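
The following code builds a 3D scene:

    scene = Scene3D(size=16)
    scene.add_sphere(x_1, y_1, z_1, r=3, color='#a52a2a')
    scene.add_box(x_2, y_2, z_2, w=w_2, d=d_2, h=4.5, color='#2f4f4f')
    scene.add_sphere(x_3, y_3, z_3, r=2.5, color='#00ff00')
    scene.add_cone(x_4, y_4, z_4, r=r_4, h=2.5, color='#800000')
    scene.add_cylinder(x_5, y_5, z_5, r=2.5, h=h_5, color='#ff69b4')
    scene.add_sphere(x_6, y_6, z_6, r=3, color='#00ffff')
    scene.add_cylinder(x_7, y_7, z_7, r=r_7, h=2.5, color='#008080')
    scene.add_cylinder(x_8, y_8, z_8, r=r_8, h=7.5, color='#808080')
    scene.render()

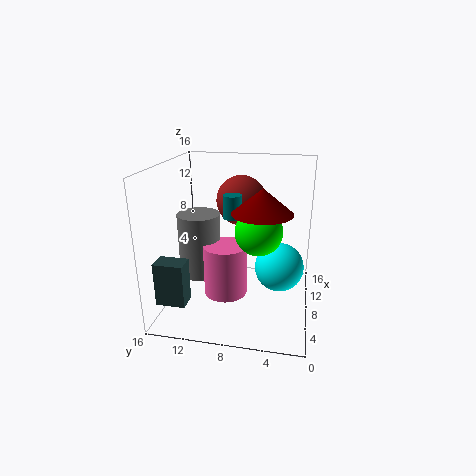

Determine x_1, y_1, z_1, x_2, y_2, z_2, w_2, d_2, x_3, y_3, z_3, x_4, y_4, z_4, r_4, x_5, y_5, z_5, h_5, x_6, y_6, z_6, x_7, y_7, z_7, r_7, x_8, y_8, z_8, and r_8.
x_1 = 12.5; y_1 = 8.5; z_1 = 11; x_2 = 1; y_2 = 12; z_2 = 3; w_2 = 2; d_2 = 3; x_3 = 6.5; y_3 = 5.5; z_3 = 9.5; x_4 = 5; y_4 = 5; z_4 = 12; r_4 = 3; x_5 = 8; y_5 = 9.5; z_5 = 1; h_5 = 6; x_6 = 11.5; y_6 = 3.5; z_6 = 3; x_7 = 7.5; y_7 = 8.5; z_7 = 10.5; r_7 = 1; x_8 = 9.5; y_8 = 13; z_8 = 2.5; r_8 = 2.5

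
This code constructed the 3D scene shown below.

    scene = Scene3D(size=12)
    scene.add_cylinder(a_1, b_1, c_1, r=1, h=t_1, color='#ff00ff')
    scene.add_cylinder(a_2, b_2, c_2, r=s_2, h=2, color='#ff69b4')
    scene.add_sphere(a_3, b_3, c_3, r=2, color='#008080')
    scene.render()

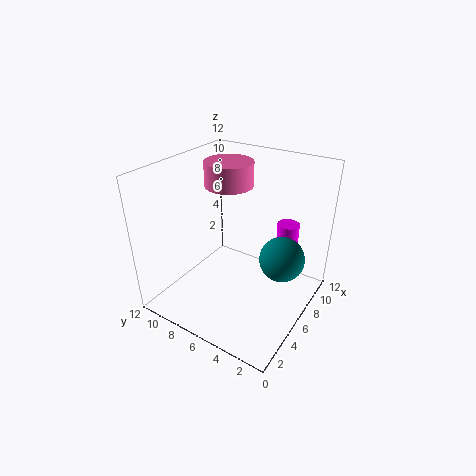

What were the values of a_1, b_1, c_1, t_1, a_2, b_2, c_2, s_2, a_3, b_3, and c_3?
a_1 = 10.5
b_1 = 3.5
c_1 = 3
t_1 = 3
a_2 = 7
b_2 = 7.5
c_2 = 10
s_2 = 2
a_3 = 8.5
b_3 = 3
c_3 = 3.5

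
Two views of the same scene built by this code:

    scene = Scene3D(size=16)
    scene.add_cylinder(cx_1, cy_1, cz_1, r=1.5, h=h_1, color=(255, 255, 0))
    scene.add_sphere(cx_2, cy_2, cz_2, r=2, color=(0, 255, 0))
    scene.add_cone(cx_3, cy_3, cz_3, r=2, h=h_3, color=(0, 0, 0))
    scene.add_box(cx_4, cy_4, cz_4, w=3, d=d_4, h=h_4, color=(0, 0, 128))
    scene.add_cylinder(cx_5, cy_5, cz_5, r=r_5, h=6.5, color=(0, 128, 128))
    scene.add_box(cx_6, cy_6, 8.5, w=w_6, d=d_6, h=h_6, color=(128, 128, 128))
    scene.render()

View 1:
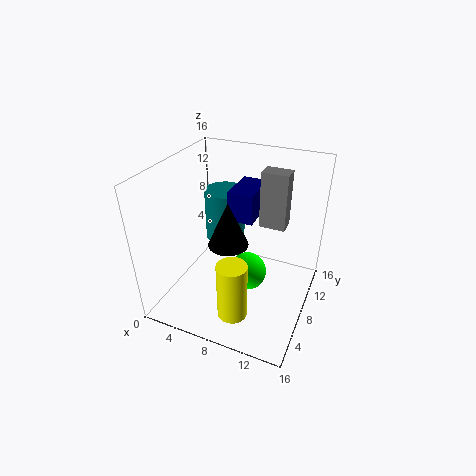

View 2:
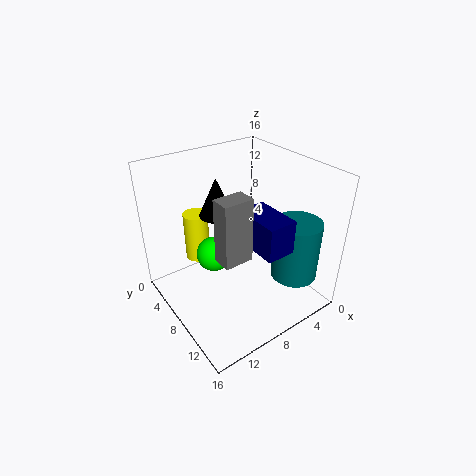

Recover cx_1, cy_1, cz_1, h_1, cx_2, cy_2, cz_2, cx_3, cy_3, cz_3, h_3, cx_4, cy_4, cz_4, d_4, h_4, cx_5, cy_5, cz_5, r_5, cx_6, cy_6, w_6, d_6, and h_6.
cx_1 = 10, cy_1 = 2, cz_1 = 3, h_1 = 6, cx_2 = 10, cy_2 = 6, cz_2 = 5.5, cx_3 = 8.5, cy_3 = 4.5, cz_3 = 9.5, h_3 = 4.5, cx_4 = 6, cy_4 = 9.5, cz_4 = 9, d_4 = 5, h_4 = 3.5, cx_5 = 4, cy_5 = 13, cz_5 = 4.5, r_5 = 2.5, cx_6 = 9.5, cy_6 = 10.5, w_6 = 3, d_6 = 2, h_6 = 6.5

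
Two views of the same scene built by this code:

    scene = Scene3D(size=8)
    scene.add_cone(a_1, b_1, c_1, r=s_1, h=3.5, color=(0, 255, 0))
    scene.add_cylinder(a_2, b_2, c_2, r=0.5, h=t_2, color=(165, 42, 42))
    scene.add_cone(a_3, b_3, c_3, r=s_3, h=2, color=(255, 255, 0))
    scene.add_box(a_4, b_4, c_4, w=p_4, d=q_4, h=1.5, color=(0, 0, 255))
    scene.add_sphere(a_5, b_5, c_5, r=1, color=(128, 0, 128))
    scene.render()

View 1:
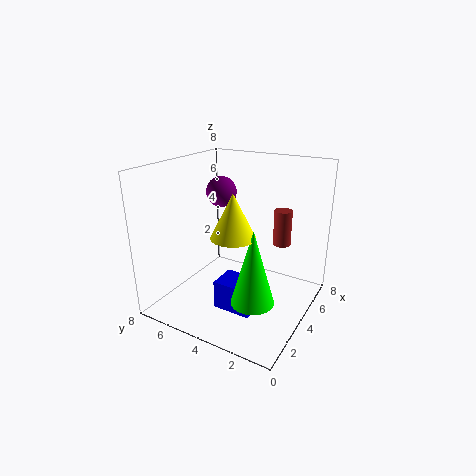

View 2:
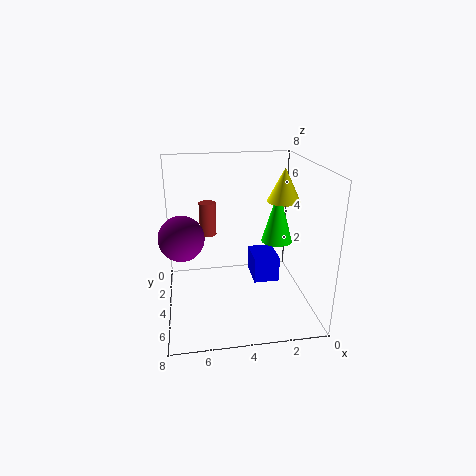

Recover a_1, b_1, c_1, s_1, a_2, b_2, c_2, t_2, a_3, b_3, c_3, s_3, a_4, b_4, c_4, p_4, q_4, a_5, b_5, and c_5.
a_1 = 1
b_1 = 1.5
c_1 = 2.5
s_1 = 1
a_2 = 5.5
b_2 = 2
c_2 = 3.5
t_2 = 2
a_3 = 1
b_3 = 2.5
c_3 = 5.5
s_3 = 1
a_4 = 1.5
b_4 = 2
c_4 = 1
p_4 = 1.5
q_4 = 2
a_5 = 7
b_5 = 7
c_5 = 5.5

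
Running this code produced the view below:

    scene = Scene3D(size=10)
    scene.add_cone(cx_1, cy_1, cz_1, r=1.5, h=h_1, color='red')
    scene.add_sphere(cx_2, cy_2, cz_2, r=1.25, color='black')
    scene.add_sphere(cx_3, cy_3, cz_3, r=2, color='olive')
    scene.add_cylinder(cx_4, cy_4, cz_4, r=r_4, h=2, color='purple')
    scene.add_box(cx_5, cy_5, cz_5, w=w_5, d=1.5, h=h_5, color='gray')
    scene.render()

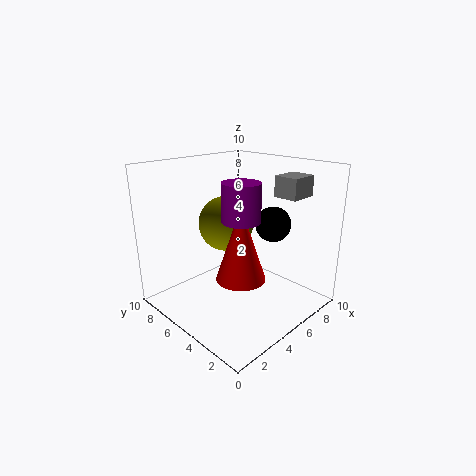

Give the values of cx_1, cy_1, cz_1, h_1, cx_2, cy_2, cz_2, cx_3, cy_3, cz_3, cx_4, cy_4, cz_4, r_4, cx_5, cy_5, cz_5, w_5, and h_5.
cx_1 = 2.75, cy_1 = 2.5, cz_1 = 3.75, h_1 = 4.5, cx_2 = 7.25, cy_2 = 3.75, cz_2 = 5.75, cx_3 = 5.5, cy_3 = 6.75, cz_3 = 5.5, cx_4 = 1.5, cy_4 = 1.25, cz_4 = 8, r_4 = 1, cx_5 = 5, cy_5 = 0.5, cz_5 = 8.5, w_5 = 1.75, h_5 = 1.25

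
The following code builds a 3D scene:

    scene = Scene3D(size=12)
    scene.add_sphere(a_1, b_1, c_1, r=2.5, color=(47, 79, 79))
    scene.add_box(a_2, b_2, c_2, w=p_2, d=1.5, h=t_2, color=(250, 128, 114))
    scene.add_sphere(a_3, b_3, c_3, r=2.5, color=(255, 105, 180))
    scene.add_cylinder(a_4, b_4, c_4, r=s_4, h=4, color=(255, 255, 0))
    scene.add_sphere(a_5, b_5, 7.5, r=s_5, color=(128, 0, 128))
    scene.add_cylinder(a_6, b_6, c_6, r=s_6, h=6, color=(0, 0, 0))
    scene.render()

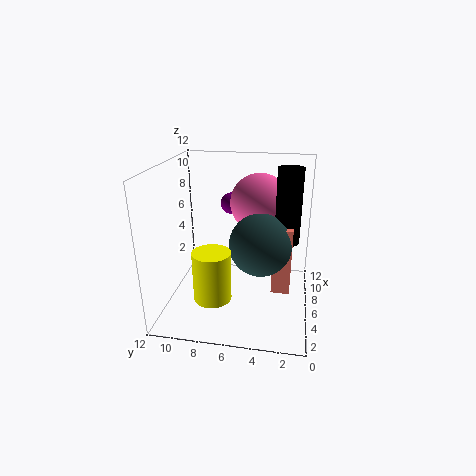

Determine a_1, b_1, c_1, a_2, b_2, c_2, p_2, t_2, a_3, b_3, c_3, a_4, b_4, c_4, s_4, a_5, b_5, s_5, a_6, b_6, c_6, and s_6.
a_1 = 5, b_1 = 4, c_1 = 6, a_2 = 4.5, b_2 = 1.5, c_2 = 2, p_2 = 1.5, t_2 = 5.5, a_3 = 8, b_3 = 4.5, c_3 = 8.5, a_4 = 3, b_4 = 7.5, c_4 = 2, s_4 = 1.5, a_5 = 10.5, b_5 = 7.5, s_5 = 1, a_6 = 6, b_6 = 2, c_6 = 6, s_6 = 1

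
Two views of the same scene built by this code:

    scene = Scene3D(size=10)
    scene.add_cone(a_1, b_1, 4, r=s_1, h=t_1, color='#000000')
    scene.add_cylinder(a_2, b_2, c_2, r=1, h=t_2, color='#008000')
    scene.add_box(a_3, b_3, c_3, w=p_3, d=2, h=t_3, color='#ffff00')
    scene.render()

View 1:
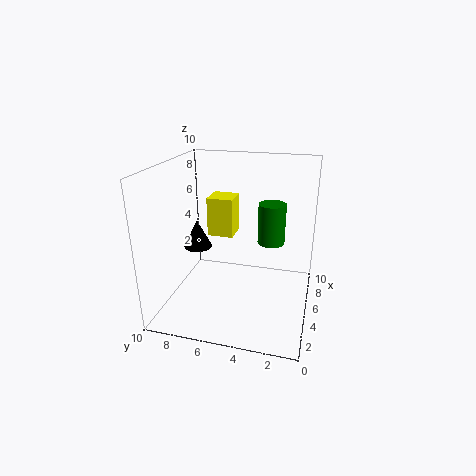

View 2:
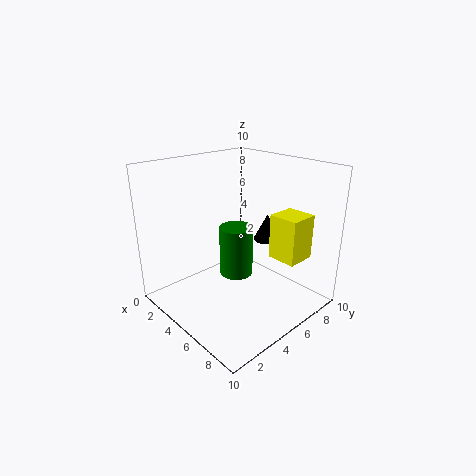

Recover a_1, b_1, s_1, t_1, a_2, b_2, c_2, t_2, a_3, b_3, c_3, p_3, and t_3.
a_1 = 5; b_1 = 8; s_1 = 1; t_1 = 2; a_2 = 7; b_2 = 3; c_2 = 4; t_2 = 3; a_3 = 7; b_3 = 6; c_3 = 4; p_3 = 2; t_3 = 3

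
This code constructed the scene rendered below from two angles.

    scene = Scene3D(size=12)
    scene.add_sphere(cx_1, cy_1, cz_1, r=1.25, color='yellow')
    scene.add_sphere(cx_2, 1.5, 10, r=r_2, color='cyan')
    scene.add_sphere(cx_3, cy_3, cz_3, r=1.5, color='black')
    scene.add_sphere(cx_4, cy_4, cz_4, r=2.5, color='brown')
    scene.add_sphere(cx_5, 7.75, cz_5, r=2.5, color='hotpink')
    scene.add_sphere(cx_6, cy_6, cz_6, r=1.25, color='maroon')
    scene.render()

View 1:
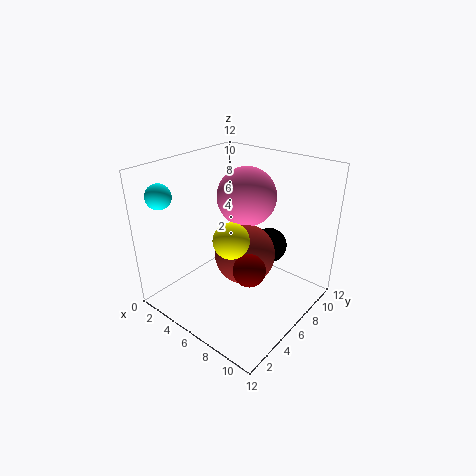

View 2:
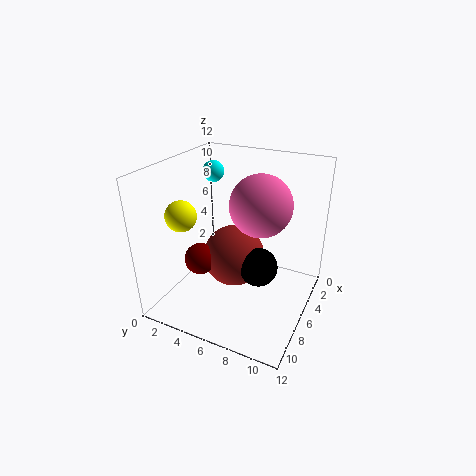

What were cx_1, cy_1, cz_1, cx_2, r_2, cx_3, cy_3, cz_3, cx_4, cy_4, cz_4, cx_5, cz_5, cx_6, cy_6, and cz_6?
cx_1 = 8.5; cy_1 = 2.25; cz_1 = 8.25; cx_2 = 2; r_2 = 1; cx_3 = 7.5; cy_3 = 8.5; cz_3 = 4.75; cx_4 = 6.75; cy_4 = 6; cz_4 = 4.75; cx_5 = 5.5; cz_5 = 9; cx_6 = 8.75; cy_6 = 4; cz_6 = 5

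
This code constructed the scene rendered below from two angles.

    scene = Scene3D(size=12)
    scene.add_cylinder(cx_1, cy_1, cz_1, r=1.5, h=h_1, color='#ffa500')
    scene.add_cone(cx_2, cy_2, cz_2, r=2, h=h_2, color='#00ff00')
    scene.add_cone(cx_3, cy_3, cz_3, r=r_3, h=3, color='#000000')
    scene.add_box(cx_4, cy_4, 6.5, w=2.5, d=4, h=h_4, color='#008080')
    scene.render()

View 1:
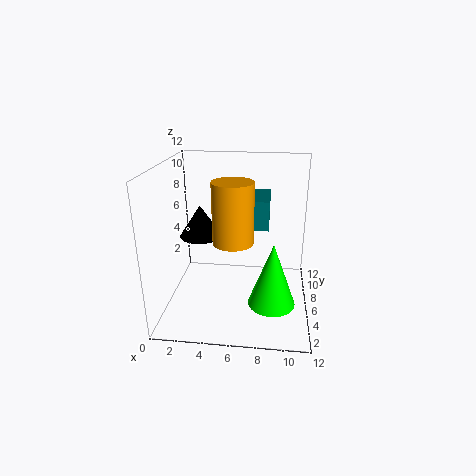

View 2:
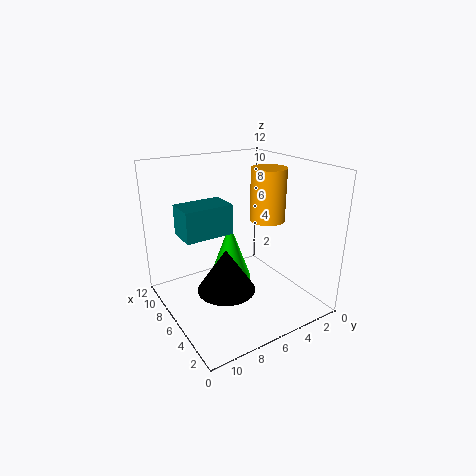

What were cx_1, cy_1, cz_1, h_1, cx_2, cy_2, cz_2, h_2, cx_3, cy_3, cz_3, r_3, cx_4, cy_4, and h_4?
cx_1 = 6
cy_1 = 3
cz_1 = 7
h_1 = 4.5
cx_2 = 9
cy_2 = 5
cz_2 = 0.5
h_2 = 5.5
cx_3 = 2
cy_3 = 9.5
cz_3 = 4.5
r_3 = 2
cx_4 = 6
cy_4 = 6.5
h_4 = 2.5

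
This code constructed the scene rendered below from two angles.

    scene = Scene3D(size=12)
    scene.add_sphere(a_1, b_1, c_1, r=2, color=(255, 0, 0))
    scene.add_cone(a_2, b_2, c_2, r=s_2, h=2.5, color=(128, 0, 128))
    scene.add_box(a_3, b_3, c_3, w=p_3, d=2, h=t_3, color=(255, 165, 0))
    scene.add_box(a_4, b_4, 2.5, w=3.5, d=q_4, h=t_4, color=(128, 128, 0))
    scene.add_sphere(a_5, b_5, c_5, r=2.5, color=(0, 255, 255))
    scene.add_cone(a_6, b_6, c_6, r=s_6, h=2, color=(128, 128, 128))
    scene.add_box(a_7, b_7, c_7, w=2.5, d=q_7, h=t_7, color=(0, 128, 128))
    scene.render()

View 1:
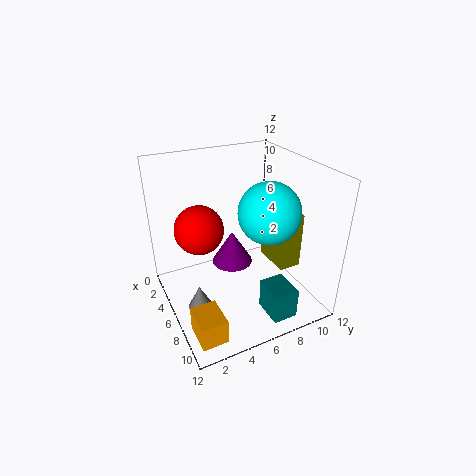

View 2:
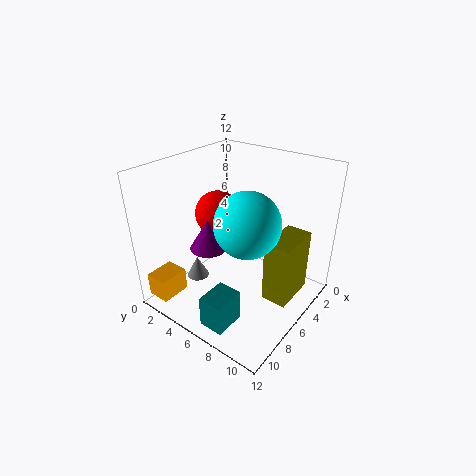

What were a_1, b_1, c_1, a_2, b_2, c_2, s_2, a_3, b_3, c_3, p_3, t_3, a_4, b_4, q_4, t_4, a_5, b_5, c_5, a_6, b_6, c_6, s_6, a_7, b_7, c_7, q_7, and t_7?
a_1 = 5, b_1 = 3, c_1 = 7, a_2 = 8, b_2 = 4.5, c_2 = 5.5, s_2 = 1.5, a_3 = 9, b_3 = 0.5, c_3 = 1, p_3 = 2.5, t_3 = 2, a_4 = 4, b_4 = 9.5, q_4 = 2, t_4 = 5, a_5 = 7.5, b_5 = 8, c_5 = 8.5, a_6 = 7, b_6 = 2, c_6 = 1, s_6 = 1, a_7 = 9, b_7 = 6.5, c_7 = 1, q_7 = 2, t_7 = 2.5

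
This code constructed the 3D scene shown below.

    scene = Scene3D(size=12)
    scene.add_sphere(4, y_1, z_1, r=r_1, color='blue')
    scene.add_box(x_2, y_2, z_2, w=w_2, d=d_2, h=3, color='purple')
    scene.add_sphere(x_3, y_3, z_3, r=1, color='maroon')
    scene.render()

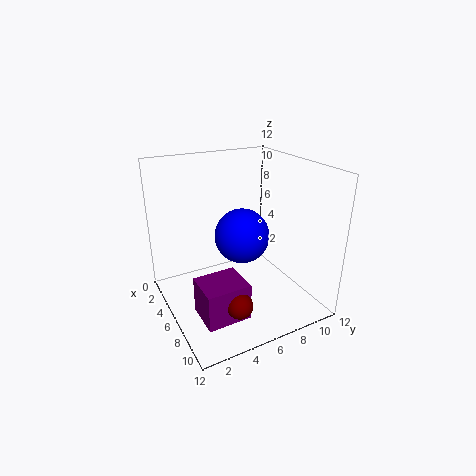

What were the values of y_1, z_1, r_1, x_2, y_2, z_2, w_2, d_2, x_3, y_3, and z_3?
y_1 = 7.5, z_1 = 5, r_1 = 2.5, x_2 = 7, y_2 = 1.5, z_2 = 1, w_2 = 3, d_2 = 3.5, x_3 = 10, y_3 = 4, z_3 = 2.5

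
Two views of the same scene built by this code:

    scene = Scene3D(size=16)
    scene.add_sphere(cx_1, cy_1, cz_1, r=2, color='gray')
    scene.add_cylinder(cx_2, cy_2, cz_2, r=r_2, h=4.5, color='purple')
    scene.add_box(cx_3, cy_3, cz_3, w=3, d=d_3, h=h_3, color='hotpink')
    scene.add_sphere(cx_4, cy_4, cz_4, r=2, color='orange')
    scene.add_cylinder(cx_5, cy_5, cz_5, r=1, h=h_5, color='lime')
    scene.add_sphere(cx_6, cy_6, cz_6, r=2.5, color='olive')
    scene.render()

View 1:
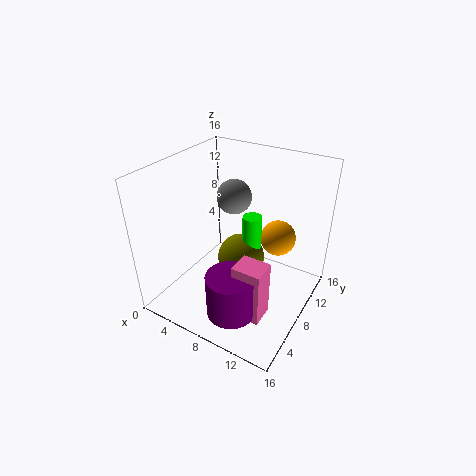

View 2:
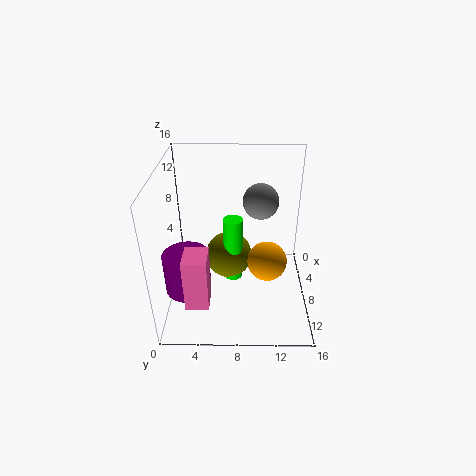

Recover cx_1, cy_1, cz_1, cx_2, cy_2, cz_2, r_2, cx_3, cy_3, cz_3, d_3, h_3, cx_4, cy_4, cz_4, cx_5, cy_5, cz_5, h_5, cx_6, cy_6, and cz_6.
cx_1 = 6, cy_1 = 10.5, cz_1 = 11.5, cx_2 = 10.5, cy_2 = 2.5, cz_2 = 3, r_2 = 2.5, cx_3 = 10.5, cy_3 = 2.5, cz_3 = 2.5, d_3 = 2.5, h_3 = 6, cx_4 = 11.5, cy_4 = 11, cz_4 = 7.5, cx_5 = 10, cy_5 = 7.5, cz_5 = 4.5, h_5 = 7, cx_6 = 9, cy_6 = 7, cz_6 = 6.5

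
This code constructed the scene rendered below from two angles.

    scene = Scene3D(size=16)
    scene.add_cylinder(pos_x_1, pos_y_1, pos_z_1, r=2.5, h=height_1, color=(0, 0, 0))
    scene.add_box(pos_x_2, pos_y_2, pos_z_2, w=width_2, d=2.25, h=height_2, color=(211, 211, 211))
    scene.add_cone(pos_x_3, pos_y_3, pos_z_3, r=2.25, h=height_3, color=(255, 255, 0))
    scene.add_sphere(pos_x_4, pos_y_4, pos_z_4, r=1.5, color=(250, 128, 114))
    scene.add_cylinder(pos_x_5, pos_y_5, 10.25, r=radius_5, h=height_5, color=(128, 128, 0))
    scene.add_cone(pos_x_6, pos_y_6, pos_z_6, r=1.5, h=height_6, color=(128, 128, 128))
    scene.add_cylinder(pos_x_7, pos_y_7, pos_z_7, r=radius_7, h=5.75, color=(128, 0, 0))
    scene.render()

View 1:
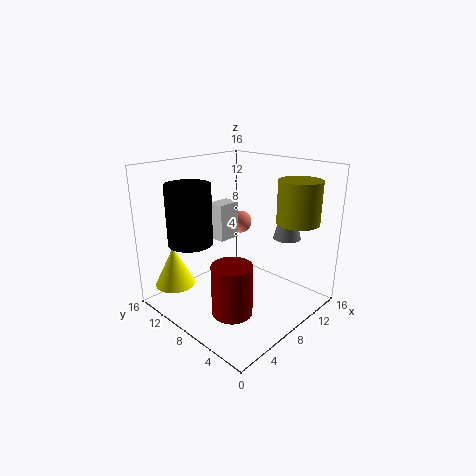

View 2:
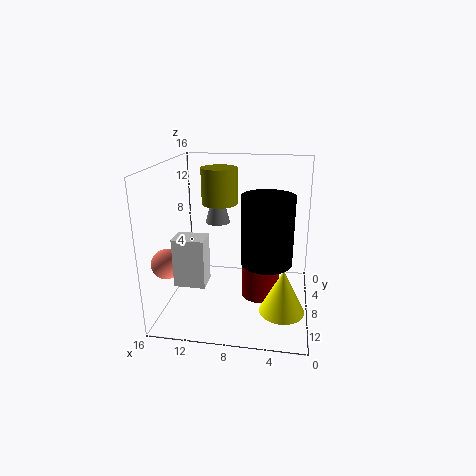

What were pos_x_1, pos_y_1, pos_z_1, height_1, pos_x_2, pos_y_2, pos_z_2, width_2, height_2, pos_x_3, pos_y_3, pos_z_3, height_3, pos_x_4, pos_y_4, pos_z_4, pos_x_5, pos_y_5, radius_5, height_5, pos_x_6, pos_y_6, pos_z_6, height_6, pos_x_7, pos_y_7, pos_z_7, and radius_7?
pos_x_1 = 4.5; pos_y_1 = 12; pos_z_1 = 7.25; height_1 = 6.75; pos_x_2 = 10; pos_y_2 = 12.75; pos_z_2 = 5.5; width_2 = 3; height_2 = 4.75; pos_x_3 = 2.75; pos_y_3 = 13; pos_z_3 = 2.5; height_3 = 4.5; pos_x_4 = 14.25; pos_y_4 = 13.5; pos_z_4 = 7; pos_x_5 = 11.25; pos_y_5 = 2.5; radius_5 = 2.25; height_5 = 4.5; pos_x_6 = 11.25; pos_y_6 = 3.75; pos_z_6 = 8.25; height_6 = 5.75; pos_x_7 = 5.5; pos_y_7 = 6.5; pos_z_7 = 0.25; radius_7 = 2.25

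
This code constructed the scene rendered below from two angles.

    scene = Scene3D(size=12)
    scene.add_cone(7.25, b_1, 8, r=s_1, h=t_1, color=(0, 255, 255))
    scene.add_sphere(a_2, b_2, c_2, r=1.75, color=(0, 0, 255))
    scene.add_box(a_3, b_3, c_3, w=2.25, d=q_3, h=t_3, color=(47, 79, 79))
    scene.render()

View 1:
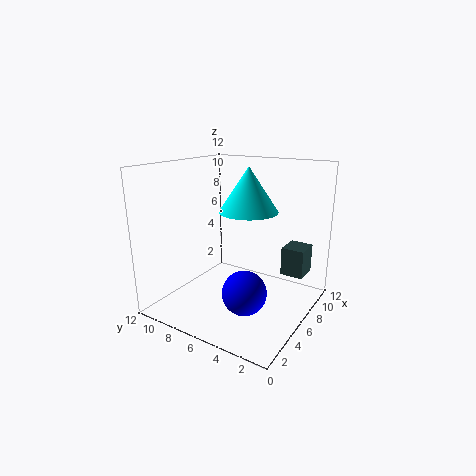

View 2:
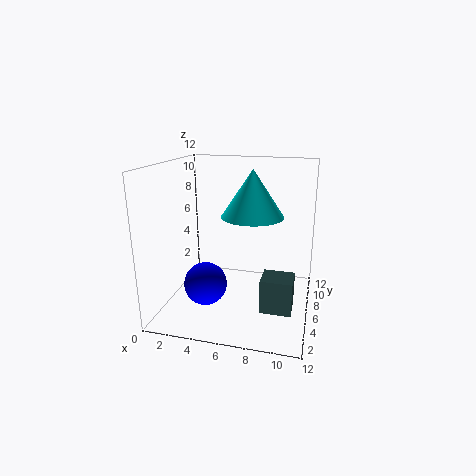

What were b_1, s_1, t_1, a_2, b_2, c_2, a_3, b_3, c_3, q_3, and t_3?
b_1 = 5.75; s_1 = 2.5; t_1 = 3.75; a_2 = 3.75; b_2 = 4; c_2 = 2.5; a_3 = 8.75; b_3 = 1.25; c_3 = 2.25; q_3 = 2; t_3 = 2.5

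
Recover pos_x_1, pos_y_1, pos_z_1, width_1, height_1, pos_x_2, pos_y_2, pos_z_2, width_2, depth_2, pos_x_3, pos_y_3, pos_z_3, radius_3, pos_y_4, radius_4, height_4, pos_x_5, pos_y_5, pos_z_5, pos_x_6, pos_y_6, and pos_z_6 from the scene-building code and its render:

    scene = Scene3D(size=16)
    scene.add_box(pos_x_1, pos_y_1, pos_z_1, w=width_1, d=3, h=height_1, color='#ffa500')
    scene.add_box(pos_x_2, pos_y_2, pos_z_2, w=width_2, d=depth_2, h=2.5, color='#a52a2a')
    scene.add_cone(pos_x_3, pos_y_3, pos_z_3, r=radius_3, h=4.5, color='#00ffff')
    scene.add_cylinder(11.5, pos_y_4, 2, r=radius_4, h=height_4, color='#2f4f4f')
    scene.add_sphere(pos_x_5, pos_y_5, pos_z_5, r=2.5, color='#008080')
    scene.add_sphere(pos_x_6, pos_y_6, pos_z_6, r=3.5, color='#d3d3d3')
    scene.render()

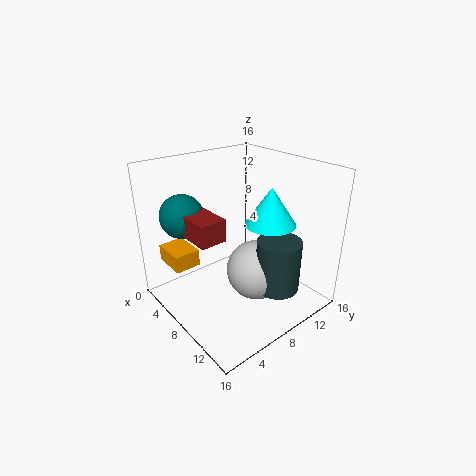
pos_x_1 = 0.5
pos_y_1 = 2
pos_z_1 = 4
width_1 = 4
height_1 = 2
pos_x_2 = 3.5
pos_y_2 = 3
pos_z_2 = 8.5
width_2 = 5
depth_2 = 3
pos_x_3 = 8.5
pos_y_3 = 12.5
pos_z_3 = 8.5
radius_3 = 3
pos_y_4 = 11
radius_4 = 2.5
height_4 = 6
pos_x_5 = 3
pos_y_5 = 4
pos_z_5 = 10
pos_x_6 = 9
pos_y_6 = 10
pos_z_6 = 3.5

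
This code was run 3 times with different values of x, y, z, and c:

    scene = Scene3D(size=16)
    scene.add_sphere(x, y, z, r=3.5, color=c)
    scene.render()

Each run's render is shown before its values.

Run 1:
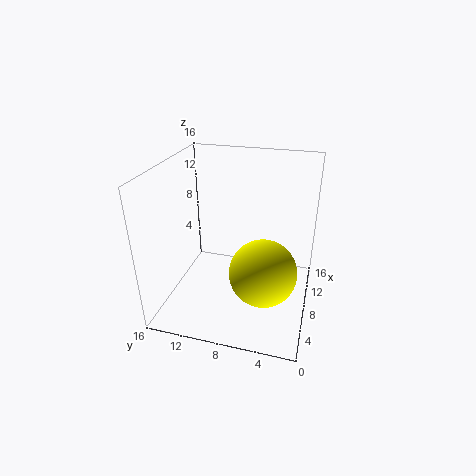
x = 5, y = 4.5, z = 6, c = 'yellow'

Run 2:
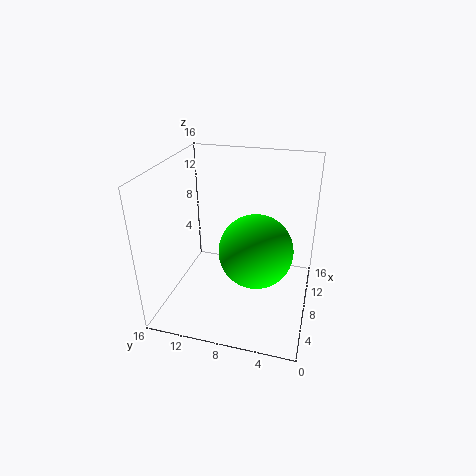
x = 3.5, y = 5, z = 9.5, c = 'lime'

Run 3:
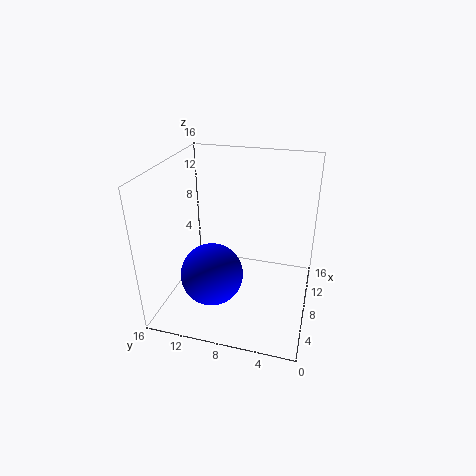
x = 6, y = 10.5, z = 4, c = 'blue'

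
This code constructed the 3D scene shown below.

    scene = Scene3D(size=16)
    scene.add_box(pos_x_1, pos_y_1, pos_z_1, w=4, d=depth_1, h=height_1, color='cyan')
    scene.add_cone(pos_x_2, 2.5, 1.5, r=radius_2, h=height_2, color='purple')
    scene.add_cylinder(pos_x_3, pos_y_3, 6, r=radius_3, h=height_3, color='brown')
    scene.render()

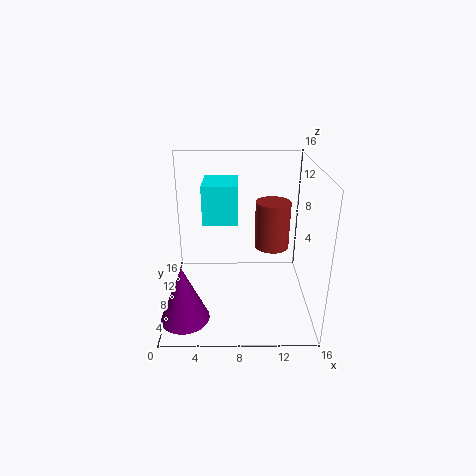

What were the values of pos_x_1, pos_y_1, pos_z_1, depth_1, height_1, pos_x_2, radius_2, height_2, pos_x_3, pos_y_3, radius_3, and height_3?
pos_x_1 = 4, pos_y_1 = 9, pos_z_1 = 9, depth_1 = 5, height_1 = 4.5, pos_x_2 = 2.5, radius_2 = 2.5, height_2 = 6, pos_x_3 = 12, pos_y_3 = 10, radius_3 = 2, height_3 = 5.5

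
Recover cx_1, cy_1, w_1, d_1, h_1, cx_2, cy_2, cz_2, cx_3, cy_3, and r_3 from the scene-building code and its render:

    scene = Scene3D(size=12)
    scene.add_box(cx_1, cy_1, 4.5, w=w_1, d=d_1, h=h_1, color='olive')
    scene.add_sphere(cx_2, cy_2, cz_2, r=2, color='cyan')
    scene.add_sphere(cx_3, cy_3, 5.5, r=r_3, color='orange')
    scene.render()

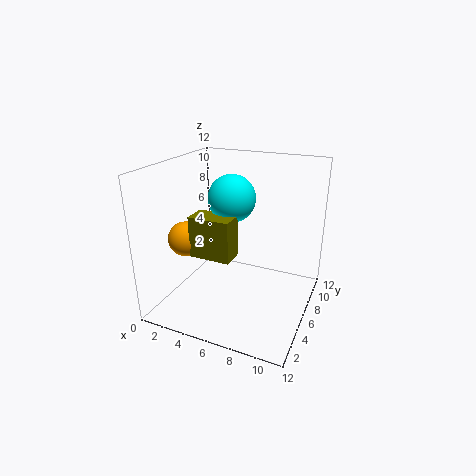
cx_1 = 2.5
cy_1 = 4
w_1 = 3.5
d_1 = 2
h_1 = 3.5
cx_2 = 5
cy_2 = 7
cz_2 = 9
cx_3 = 1.5
cy_3 = 5
r_3 = 1.5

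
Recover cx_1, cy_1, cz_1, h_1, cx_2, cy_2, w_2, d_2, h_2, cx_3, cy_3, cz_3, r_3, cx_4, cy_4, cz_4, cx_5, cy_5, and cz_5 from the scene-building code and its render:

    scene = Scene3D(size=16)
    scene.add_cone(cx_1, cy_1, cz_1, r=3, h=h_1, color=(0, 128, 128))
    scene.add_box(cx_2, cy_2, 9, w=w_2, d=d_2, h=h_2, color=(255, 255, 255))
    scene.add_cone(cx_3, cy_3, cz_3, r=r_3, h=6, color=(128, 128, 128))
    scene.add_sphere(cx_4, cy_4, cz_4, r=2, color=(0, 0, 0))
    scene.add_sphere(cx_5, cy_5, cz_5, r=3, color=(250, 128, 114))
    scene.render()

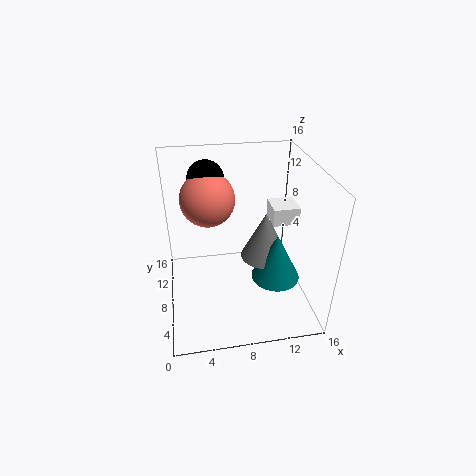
cx_1 = 13
cy_1 = 9
cz_1 = 1
h_1 = 6
cx_2 = 12
cy_2 = 8
w_2 = 3
d_2 = 3
h_2 = 2
cx_3 = 12
cy_3 = 11
cz_3 = 3
r_3 = 3
cx_4 = 5
cy_4 = 11
cz_4 = 14
cx_5 = 5
cy_5 = 10
cz_5 = 12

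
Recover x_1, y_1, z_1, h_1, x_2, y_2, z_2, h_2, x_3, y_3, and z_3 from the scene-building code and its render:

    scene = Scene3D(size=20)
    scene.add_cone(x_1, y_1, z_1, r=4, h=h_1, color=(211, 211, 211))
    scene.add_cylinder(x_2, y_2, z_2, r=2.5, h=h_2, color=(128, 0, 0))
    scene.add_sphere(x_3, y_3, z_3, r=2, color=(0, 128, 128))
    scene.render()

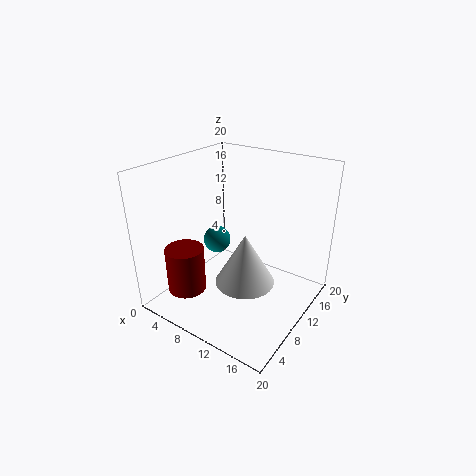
x_1 = 12.5
y_1 = 8
z_1 = 5
h_1 = 7
x_2 = 6.5
y_2 = 3
z_2 = 4.5
h_2 = 6
x_3 = 5.5
y_3 = 11
z_3 = 8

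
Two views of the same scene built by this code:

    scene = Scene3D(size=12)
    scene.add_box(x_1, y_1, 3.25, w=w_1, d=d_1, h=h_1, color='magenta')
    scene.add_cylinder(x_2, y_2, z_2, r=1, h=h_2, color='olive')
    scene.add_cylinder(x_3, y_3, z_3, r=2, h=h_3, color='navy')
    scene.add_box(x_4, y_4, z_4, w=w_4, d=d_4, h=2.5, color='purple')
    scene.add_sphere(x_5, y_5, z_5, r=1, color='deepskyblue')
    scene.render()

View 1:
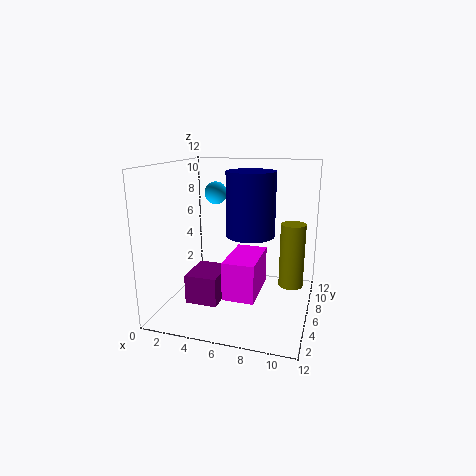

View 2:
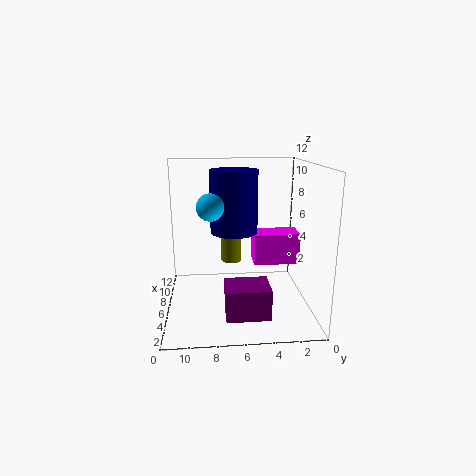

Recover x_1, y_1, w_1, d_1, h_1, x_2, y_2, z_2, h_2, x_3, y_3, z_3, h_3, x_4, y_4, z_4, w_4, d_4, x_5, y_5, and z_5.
x_1 = 6.5
y_1 = 0.5
w_1 = 2.25
d_1 = 4
h_1 = 2.75
x_2 = 10.5
y_2 = 6.25
z_2 = 2.25
h_2 = 5.25
x_3 = 7
y_3 = 6.25
z_3 = 6.25
h_3 = 5.25
x_4 = 2
y_4 = 3.75
z_4 = 0.5
w_4 = 2.75
d_4 = 3.5
x_5 = 3.25
y_5 = 8.25
z_5 = 9.25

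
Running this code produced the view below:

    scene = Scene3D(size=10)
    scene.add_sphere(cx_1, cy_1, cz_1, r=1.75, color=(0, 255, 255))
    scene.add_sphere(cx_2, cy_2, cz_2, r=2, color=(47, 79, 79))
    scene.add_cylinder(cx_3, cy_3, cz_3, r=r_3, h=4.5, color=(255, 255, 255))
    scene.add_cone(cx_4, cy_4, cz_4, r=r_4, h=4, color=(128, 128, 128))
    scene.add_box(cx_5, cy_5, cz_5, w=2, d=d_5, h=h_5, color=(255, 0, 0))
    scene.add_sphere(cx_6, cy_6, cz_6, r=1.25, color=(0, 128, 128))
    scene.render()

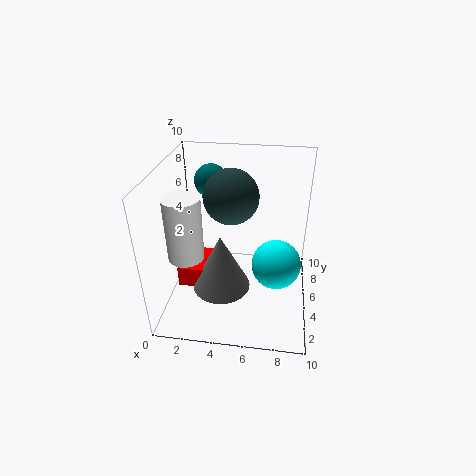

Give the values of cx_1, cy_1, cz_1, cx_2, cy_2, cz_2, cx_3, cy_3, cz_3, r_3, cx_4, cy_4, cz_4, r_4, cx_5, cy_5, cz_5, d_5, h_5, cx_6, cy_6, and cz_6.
cx_1 = 7.75, cy_1 = 5, cz_1 = 3, cx_2 = 4.25, cy_2 = 6.75, cz_2 = 7.25, cx_3 = 1.5, cy_3 = 4, cz_3 = 3.75, r_3 = 1.25, cx_4 = 4, cy_4 = 3.75, cz_4 = 1.75, r_4 = 2, cx_5 = 1, cy_5 = 3.25, cz_5 = 1.75, d_5 = 2.75, h_5 = 1.5, cx_6 = 2.5, cy_6 = 8.25, cz_6 = 7.75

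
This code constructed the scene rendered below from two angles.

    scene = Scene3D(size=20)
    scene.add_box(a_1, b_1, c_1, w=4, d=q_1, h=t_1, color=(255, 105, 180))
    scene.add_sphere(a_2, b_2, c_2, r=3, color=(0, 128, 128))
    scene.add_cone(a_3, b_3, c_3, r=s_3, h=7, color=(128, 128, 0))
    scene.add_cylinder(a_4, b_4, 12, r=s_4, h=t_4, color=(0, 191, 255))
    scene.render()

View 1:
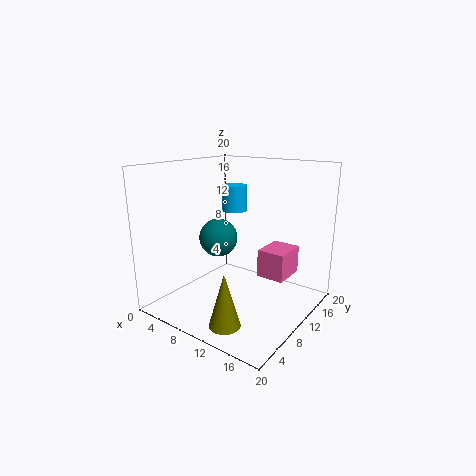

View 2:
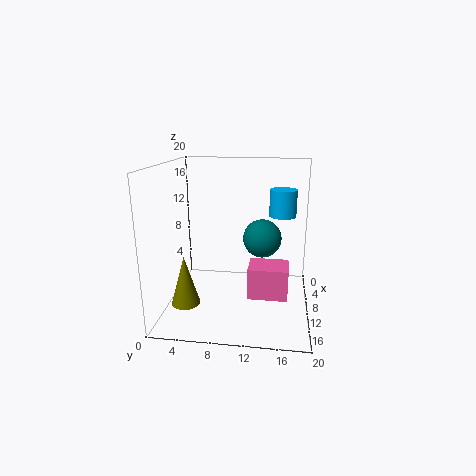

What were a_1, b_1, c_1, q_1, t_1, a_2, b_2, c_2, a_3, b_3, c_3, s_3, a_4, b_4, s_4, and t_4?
a_1 = 12; b_1 = 12; c_1 = 4; q_1 = 5; t_1 = 4; a_2 = 4; b_2 = 13; c_2 = 8; a_3 = 13; b_3 = 3; c_3 = 1; s_3 = 2; a_4 = 5; b_4 = 16; s_4 = 2; t_4 = 4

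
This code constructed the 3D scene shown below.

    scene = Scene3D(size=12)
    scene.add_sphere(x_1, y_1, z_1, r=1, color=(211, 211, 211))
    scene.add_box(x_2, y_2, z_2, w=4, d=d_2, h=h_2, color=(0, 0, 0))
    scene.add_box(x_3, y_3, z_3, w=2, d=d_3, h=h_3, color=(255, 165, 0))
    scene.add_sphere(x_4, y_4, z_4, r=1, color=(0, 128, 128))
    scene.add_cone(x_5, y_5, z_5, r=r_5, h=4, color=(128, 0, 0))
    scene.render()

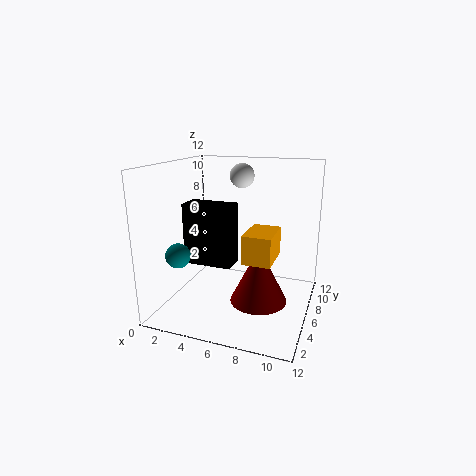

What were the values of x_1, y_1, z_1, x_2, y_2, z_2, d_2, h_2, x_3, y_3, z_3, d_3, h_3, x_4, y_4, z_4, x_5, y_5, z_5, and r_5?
x_1 = 6, y_1 = 7, z_1 = 11, x_2 = 2, y_2 = 4, z_2 = 4, d_2 = 2, h_2 = 5, x_3 = 8, y_3 = 1, z_3 = 6, d_3 = 3, h_3 = 2, x_4 = 2, y_4 = 3, z_4 = 5, x_5 = 9, y_5 = 2, z_5 = 3, r_5 = 2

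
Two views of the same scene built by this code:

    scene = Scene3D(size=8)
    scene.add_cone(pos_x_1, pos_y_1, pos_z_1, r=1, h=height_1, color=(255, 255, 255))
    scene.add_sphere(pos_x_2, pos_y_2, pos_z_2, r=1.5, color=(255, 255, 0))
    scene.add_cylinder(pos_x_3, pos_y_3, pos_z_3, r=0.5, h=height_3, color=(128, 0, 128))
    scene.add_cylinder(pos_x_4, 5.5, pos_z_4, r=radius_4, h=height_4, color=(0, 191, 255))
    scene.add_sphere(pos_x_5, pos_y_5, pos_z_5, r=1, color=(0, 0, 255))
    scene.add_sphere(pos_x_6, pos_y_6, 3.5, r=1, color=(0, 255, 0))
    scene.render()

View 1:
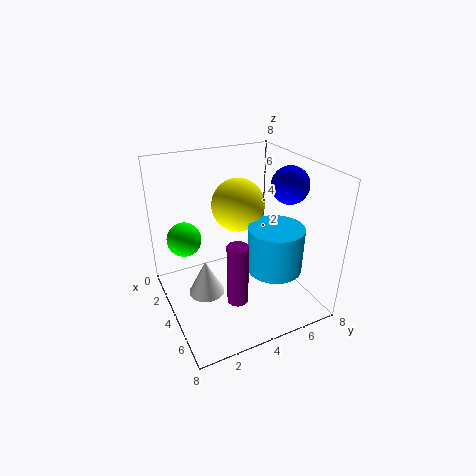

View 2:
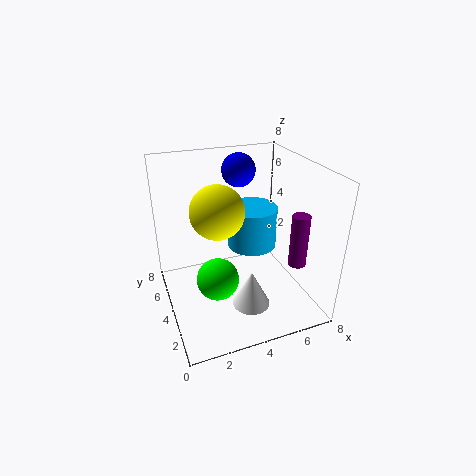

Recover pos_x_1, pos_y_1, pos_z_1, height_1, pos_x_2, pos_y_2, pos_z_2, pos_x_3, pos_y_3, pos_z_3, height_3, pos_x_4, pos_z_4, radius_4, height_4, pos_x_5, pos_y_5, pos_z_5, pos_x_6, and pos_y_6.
pos_x_1 = 4, pos_y_1 = 2, pos_z_1 = 1, height_1 = 2, pos_x_2 = 3, pos_y_2 = 4.5, pos_z_2 = 5.5, pos_x_3 = 7, pos_y_3 = 2.5, pos_z_3 = 2.5, height_3 = 3, pos_x_4 = 5.5, pos_z_4 = 2.5, radius_4 = 1.5, height_4 = 2.5, pos_x_5 = 5, pos_y_5 = 6.5, pos_z_5 = 7, pos_x_6 = 2, pos_y_6 = 1.5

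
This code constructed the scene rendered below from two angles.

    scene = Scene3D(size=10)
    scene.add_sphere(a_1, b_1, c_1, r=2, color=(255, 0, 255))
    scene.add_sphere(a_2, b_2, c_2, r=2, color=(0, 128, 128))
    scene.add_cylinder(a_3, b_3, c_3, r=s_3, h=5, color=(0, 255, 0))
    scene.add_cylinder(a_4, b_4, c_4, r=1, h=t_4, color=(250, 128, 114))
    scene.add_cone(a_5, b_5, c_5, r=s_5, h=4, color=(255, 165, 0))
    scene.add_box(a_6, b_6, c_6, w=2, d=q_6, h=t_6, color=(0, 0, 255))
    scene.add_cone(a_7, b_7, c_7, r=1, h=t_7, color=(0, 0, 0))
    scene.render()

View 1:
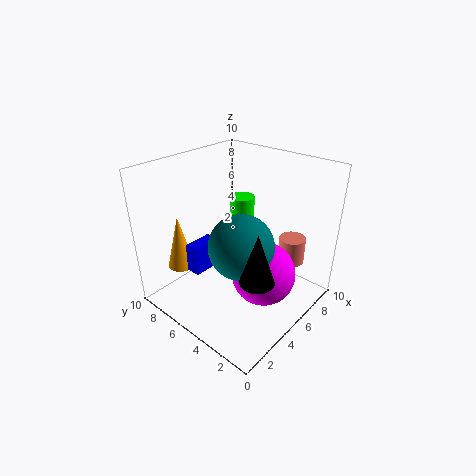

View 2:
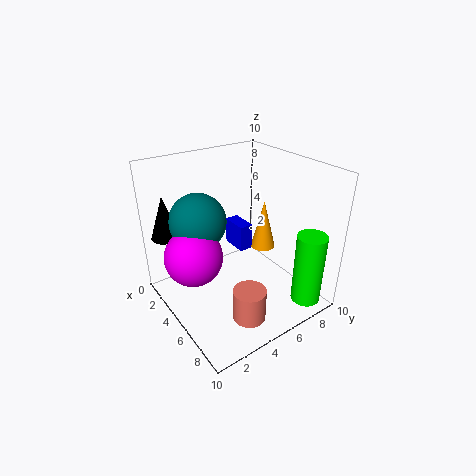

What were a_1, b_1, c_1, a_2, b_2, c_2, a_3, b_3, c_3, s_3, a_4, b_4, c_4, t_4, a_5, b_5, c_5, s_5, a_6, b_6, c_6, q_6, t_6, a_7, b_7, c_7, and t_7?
a_1 = 4
b_1 = 2
c_1 = 4
a_2 = 3
b_2 = 3
c_2 = 6
a_3 = 9
b_3 = 8
c_3 = 1
s_3 = 1
a_4 = 9
b_4 = 3
c_4 = 2
t_4 = 2
a_5 = 3
b_5 = 9
c_5 = 2
s_5 = 1
a_6 = 2
b_6 = 6
c_6 = 3
q_6 = 1
t_6 = 2
a_7 = 2
b_7 = 1
c_7 = 5
t_7 = 3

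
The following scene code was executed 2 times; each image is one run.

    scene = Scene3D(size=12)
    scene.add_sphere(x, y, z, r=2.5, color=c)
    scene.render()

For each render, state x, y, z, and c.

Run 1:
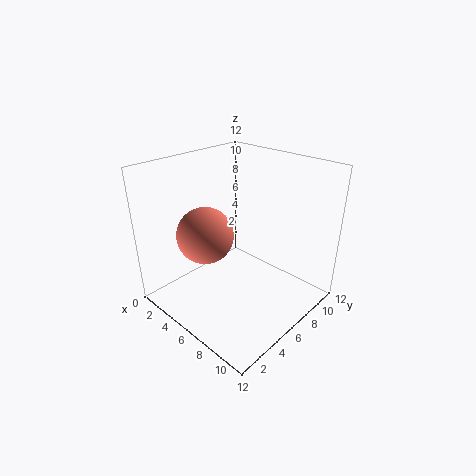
x = 3, y = 5, z = 5.5, c = 'salmon'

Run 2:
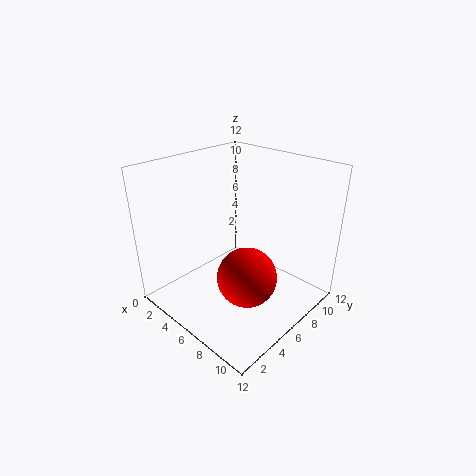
x = 7.5, y = 5.5, z = 3, c = 'red'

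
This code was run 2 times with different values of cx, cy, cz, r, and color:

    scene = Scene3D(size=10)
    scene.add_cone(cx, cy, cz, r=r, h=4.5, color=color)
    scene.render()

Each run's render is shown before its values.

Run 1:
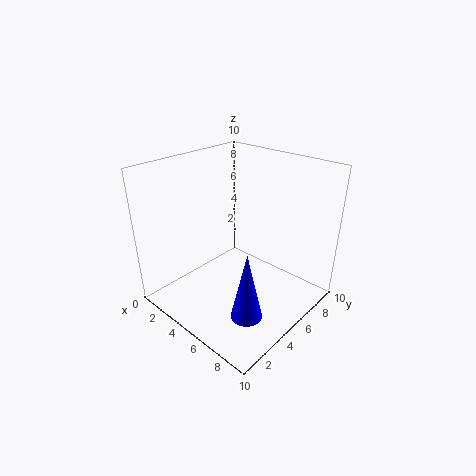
cx = 8; cy = 2.5; cz = 1.5; r = 1; color = 'blue'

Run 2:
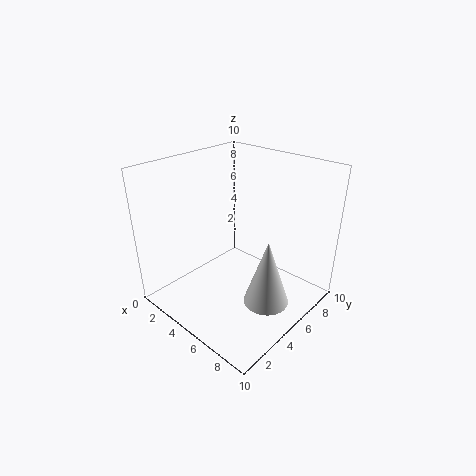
cx = 8; cy = 4.5; cz = 1.5; r = 1.5; color = 'lightgray'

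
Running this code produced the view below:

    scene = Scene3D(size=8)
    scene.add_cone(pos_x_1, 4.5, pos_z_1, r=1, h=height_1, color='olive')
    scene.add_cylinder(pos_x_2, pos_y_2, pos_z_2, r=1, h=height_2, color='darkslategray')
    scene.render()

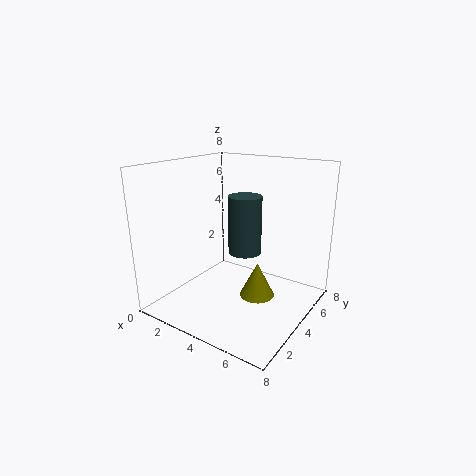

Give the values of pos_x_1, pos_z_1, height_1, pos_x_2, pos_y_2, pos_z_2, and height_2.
pos_x_1 = 5; pos_z_1 = 0.5; height_1 = 2; pos_x_2 = 3.5; pos_y_2 = 5.5; pos_z_2 = 2.5; height_2 = 3.5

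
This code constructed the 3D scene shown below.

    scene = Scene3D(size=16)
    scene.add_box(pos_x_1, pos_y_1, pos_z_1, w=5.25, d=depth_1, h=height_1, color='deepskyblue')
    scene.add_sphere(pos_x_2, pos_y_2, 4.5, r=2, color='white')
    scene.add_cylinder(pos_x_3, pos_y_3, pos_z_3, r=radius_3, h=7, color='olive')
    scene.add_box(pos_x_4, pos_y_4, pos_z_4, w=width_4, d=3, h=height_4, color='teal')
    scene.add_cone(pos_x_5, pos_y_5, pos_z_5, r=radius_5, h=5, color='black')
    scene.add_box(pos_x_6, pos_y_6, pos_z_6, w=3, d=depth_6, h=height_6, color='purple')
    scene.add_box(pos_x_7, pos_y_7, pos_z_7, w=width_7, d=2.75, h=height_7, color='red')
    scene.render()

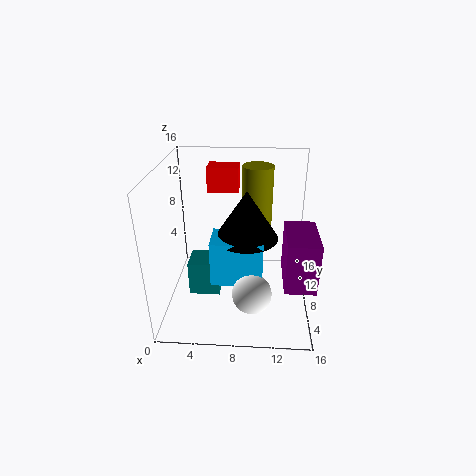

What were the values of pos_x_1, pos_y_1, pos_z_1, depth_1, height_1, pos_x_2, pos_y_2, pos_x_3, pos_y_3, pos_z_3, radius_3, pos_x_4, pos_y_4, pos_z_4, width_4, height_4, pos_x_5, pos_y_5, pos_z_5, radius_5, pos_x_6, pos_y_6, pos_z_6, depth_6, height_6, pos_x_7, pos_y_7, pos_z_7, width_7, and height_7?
pos_x_1 = 5.5; pos_y_1 = 3.25; pos_z_1 = 5; depth_1 = 3.5; height_1 = 4.75; pos_x_2 = 9.75; pos_y_2 = 2.75; pos_x_3 = 10; pos_y_3 = 11.25; pos_z_3 = 8.25; radius_3 = 1.75; pos_x_4 = 3; pos_y_4 = 4.25; pos_z_4 = 3; width_4 = 3.25; height_4 = 3.75; pos_x_5 = 9; pos_y_5 = 6; pos_z_5 = 9.25; radius_5 = 3.25; pos_x_6 = 12.75; pos_y_6 = 0.75; pos_z_6 = 6.25; depth_6 = 5.25; height_6 = 5; pos_x_7 = 4; pos_y_7 = 12.5; pos_z_7 = 11.5; width_7 = 3.75; height_7 = 3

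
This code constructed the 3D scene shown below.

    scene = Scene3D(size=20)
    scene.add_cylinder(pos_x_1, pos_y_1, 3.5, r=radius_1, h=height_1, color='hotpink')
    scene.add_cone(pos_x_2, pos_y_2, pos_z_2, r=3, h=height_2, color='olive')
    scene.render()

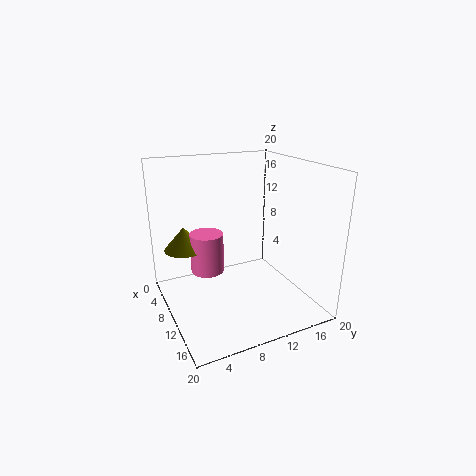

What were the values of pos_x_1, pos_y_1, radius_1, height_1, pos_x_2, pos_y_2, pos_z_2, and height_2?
pos_x_1 = 5.5, pos_y_1 = 7, radius_1 = 2.5, height_1 = 6, pos_x_2 = 4, pos_y_2 = 4, pos_z_2 = 7, height_2 = 3.5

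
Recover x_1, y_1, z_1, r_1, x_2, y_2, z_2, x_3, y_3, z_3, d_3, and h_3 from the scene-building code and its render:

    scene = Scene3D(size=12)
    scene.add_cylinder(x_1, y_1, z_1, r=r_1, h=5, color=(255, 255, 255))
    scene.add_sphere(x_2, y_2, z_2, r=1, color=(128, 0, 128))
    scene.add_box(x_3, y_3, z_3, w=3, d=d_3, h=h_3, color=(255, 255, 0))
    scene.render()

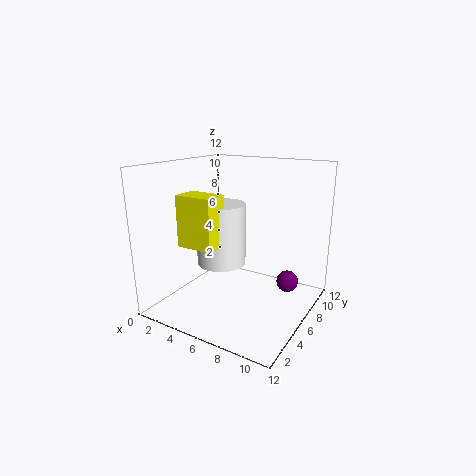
x_1 = 5, y_1 = 5, z_1 = 4, r_1 = 2, x_2 = 9, y_2 = 10, z_2 = 1, x_3 = 3, y_3 = 2, z_3 = 6, d_3 = 2, h_3 = 4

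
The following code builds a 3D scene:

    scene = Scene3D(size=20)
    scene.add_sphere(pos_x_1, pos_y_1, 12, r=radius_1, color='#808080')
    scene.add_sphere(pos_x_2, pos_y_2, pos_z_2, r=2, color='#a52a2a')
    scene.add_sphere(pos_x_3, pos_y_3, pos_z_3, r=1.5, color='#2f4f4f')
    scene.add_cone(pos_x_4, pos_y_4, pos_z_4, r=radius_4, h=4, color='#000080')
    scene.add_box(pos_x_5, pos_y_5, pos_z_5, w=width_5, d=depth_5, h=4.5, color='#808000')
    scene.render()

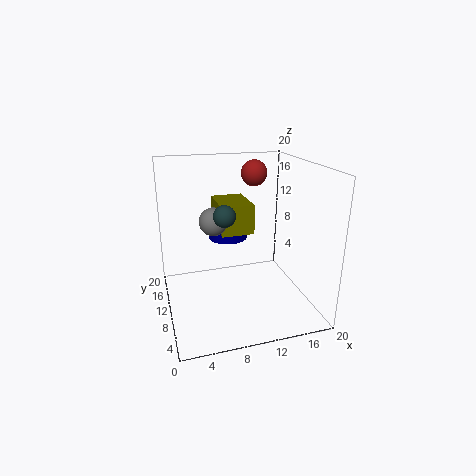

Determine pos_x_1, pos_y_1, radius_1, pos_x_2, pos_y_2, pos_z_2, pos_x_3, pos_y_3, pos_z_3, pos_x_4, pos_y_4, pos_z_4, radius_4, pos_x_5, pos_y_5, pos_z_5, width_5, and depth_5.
pos_x_1 = 7, pos_y_1 = 12, radius_1 = 2, pos_x_2 = 14.5, pos_y_2 = 16.5, pos_z_2 = 17.5, pos_x_3 = 8, pos_y_3 = 9.5, pos_z_3 = 13.5, pos_x_4 = 10, pos_y_4 = 15.5, pos_z_4 = 8, radius_4 = 3, pos_x_5 = 8.5, pos_y_5 = 13, pos_z_5 = 9, width_5 = 5, depth_5 = 7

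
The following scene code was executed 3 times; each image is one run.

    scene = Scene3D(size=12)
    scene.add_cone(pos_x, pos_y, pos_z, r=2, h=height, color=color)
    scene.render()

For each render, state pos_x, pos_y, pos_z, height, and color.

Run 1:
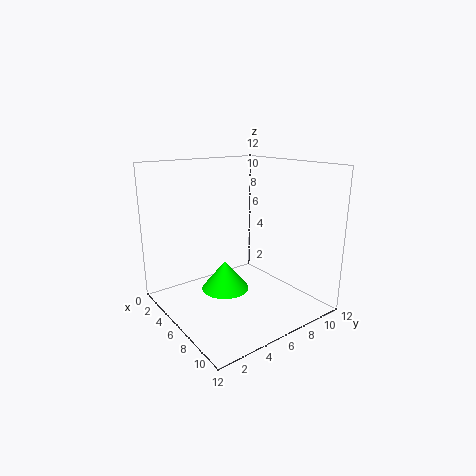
pos_x = 5.5; pos_y = 5; pos_z = 1.5; height = 2.5; color = 'lime'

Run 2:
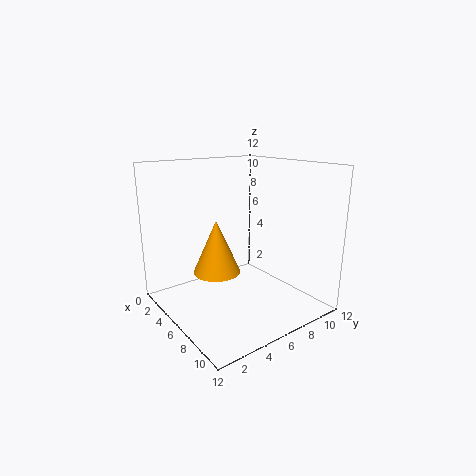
pos_x = 5; pos_y = 4.5; pos_z = 3; height = 4.5; color = 'orange'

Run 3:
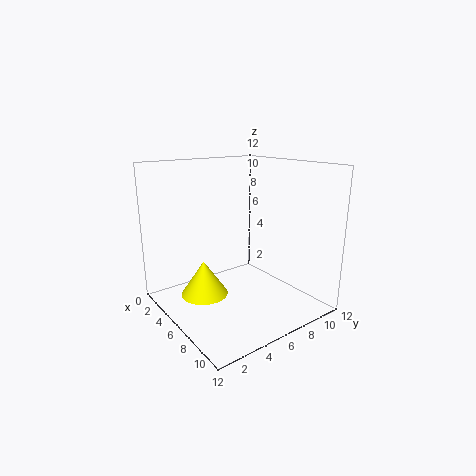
pos_x = 4.5; pos_y = 3.5; pos_z = 1; height = 3; color = 'yellow'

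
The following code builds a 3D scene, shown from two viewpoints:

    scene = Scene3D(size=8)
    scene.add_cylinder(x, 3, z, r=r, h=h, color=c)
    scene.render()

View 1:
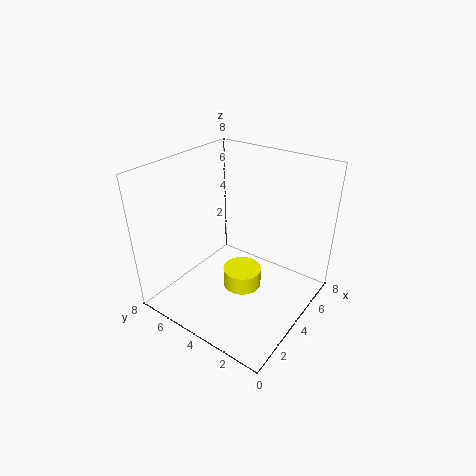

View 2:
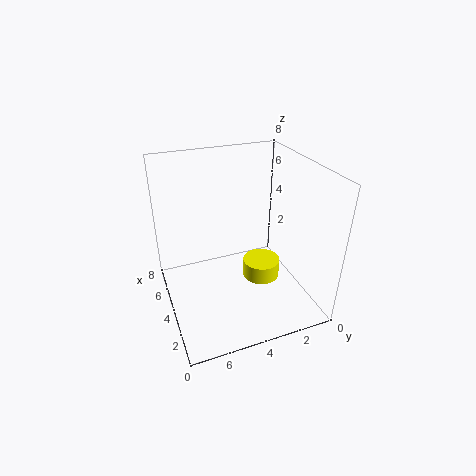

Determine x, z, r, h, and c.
x = 3; z = 2; r = 1; h = 1; c = 'yellow'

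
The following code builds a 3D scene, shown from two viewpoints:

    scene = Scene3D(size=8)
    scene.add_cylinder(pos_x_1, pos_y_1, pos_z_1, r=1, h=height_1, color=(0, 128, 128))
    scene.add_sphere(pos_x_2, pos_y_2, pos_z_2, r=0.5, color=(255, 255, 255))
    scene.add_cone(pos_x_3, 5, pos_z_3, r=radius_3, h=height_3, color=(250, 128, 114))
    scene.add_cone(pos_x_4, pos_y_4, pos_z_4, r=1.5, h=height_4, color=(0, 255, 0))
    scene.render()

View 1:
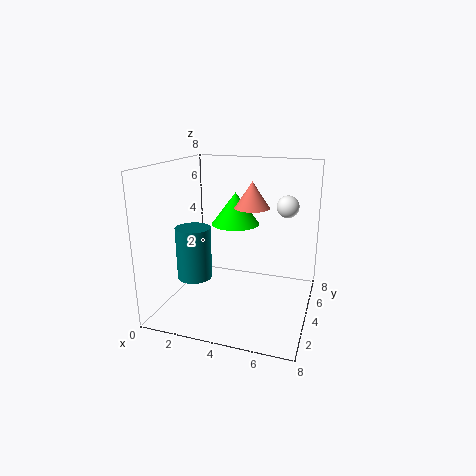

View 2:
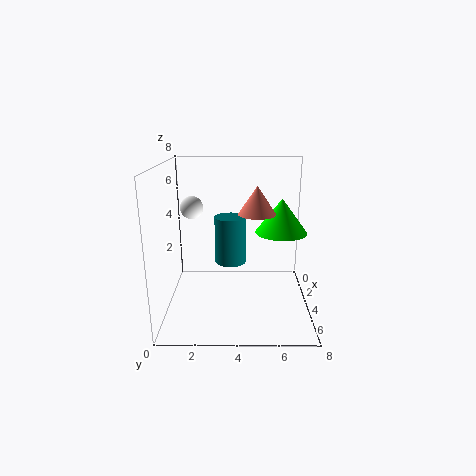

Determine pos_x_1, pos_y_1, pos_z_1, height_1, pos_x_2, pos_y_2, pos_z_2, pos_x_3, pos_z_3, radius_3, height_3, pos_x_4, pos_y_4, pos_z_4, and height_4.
pos_x_1 = 1.5; pos_y_1 = 3.5; pos_z_1 = 1.5; height_1 = 3; pos_x_2 = 7; pos_y_2 = 2; pos_z_2 = 6.5; pos_x_3 = 4.5; pos_z_3 = 5.5; radius_3 = 1; height_3 = 1.5; pos_x_4 = 3; pos_y_4 = 6.5; pos_z_4 = 4; height_4 = 2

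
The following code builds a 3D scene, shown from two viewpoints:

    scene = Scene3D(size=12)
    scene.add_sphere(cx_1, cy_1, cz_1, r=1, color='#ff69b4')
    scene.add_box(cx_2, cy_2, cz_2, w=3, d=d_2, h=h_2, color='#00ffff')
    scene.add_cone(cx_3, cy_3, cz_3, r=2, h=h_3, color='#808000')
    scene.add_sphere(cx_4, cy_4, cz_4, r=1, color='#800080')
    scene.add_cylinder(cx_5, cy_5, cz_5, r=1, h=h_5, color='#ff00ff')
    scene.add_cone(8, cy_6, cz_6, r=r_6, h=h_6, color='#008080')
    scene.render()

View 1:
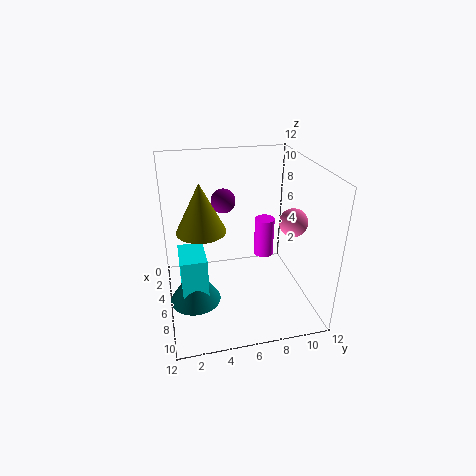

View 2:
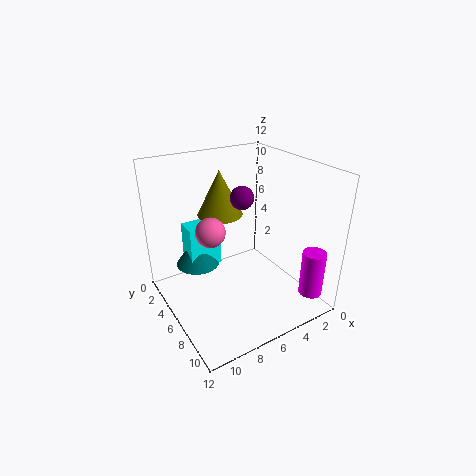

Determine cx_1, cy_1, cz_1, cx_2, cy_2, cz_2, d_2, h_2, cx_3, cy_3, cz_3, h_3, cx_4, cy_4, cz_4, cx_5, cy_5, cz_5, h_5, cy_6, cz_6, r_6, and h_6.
cx_1 = 10; cy_1 = 9; cz_1 = 9; cx_2 = 6; cy_2 = 1; cz_2 = 2; d_2 = 2; h_2 = 4; cx_3 = 6; cy_3 = 3; cz_3 = 7; h_3 = 4; cx_4 = 5; cy_4 = 5; cz_4 = 9; cx_5 = 1; cy_5 = 10; cz_5 = 1; h_5 = 4; cy_6 = 2; cz_6 = 2; r_6 = 2; h_6 = 3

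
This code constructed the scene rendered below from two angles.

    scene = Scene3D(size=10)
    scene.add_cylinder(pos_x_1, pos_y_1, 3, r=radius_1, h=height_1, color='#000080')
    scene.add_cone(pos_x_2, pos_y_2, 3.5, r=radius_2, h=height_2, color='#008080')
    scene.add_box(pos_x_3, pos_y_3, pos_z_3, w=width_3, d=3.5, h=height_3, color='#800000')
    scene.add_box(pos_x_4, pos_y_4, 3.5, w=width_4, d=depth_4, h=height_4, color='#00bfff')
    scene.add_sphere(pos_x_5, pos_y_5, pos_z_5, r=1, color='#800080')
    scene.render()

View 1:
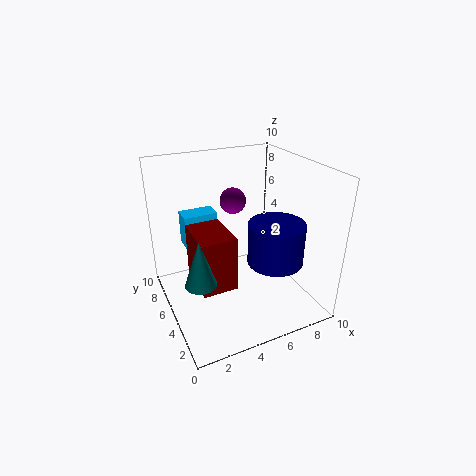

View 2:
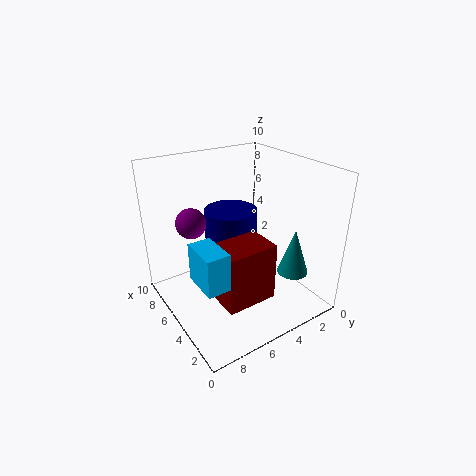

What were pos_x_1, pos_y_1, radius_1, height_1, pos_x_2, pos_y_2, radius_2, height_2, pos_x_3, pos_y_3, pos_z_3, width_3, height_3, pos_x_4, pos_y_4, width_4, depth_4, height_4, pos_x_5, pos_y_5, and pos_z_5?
pos_x_1 = 7.5
pos_y_1 = 4
radius_1 = 2
height_1 = 3
pos_x_2 = 1.5
pos_y_2 = 3
radius_2 = 1
height_2 = 3
pos_x_3 = 2
pos_y_3 = 4
pos_z_3 = 1.5
width_3 = 2.5
height_3 = 4
pos_x_4 = 2
pos_y_4 = 7.5
width_4 = 2.5
depth_4 = 1.5
height_4 = 2.5
pos_x_5 = 6
pos_y_5 = 8
pos_z_5 = 6.5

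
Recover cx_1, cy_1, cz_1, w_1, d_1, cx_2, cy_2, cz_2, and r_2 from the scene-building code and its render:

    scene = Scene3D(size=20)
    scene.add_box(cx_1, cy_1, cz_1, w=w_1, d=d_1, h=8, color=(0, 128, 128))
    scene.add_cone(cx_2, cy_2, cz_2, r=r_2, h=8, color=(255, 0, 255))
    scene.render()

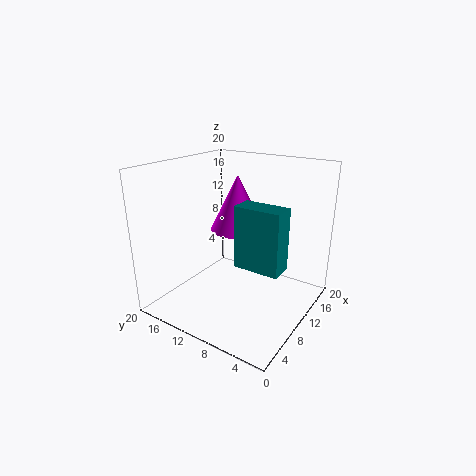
cx_1 = 6; cy_1 = 2; cz_1 = 8; w_1 = 3; d_1 = 6; cx_2 = 13; cy_2 = 12; cz_2 = 10; r_2 = 4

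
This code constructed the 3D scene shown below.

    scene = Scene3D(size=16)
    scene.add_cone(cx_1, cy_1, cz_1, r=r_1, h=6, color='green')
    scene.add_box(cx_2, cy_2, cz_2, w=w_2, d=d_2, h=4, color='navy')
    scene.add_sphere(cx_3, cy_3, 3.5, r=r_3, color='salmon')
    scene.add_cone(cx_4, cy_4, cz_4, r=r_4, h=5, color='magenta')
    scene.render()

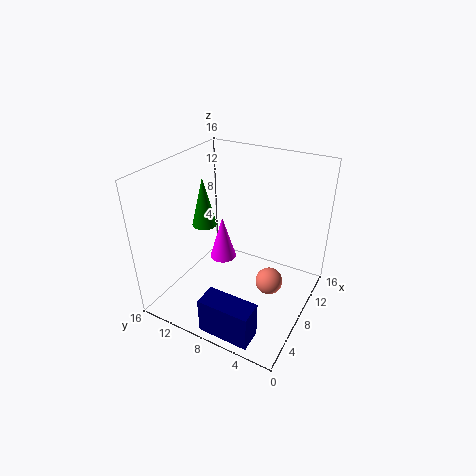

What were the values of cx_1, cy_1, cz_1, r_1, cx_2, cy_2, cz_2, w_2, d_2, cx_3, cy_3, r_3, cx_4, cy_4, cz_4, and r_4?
cx_1 = 9.5, cy_1 = 13.5, cz_1 = 7.5, r_1 = 1.5, cx_2 = 0.5, cy_2 = 3, cz_2 = 0.5, w_2 = 2.5, d_2 = 5.5, cx_3 = 8, cy_3 = 4, r_3 = 1.5, cx_4 = 8, cy_4 = 10, cz_4 = 5, r_4 = 1.5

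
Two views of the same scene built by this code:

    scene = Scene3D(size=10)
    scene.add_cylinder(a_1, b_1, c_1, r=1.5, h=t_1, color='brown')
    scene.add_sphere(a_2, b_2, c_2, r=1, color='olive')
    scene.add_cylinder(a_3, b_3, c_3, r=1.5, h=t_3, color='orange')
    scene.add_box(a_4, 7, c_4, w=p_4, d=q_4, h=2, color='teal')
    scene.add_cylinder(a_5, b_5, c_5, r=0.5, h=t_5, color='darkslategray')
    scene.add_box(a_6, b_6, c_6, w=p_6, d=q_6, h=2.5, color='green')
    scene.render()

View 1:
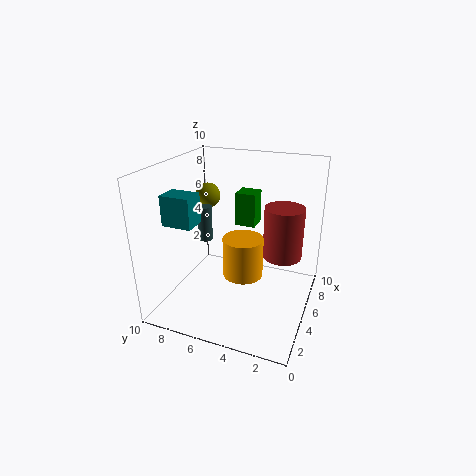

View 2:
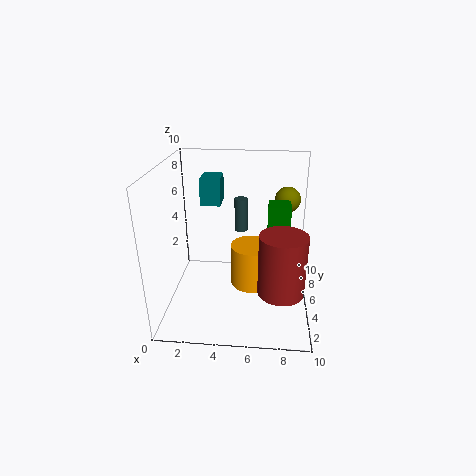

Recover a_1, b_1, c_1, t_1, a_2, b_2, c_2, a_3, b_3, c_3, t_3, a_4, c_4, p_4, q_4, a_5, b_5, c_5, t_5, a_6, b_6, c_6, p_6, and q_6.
a_1 = 8, b_1 = 2.5, c_1 = 2.5, t_1 = 4, a_2 = 8.5, b_2 = 9, c_2 = 6.5, a_3 = 6, b_3 = 5, c_3 = 1.5, t_3 = 3, a_4 = 2, c_4 = 6.5, p_4 = 1.5, q_4 = 2, a_5 = 5, b_5 = 7.5, c_5 = 4.5, t_5 = 2.5, a_6 = 7, b_6 = 4.5, c_6 = 5, p_6 = 1.5, q_6 = 1.5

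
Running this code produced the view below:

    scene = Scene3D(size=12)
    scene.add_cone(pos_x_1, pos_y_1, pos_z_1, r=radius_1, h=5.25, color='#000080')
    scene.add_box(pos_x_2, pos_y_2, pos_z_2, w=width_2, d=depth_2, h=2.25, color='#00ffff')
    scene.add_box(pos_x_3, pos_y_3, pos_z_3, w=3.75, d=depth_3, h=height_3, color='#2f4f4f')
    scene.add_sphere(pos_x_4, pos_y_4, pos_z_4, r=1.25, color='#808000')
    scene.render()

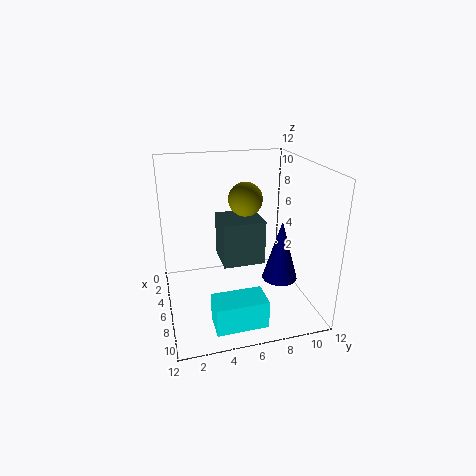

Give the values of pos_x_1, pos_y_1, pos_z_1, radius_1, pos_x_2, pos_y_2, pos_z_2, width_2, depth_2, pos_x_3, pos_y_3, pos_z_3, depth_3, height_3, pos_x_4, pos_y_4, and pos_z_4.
pos_x_1 = 7
pos_y_1 = 9.5
pos_z_1 = 2.25
radius_1 = 1.5
pos_x_2 = 9
pos_y_2 = 3
pos_z_2 = 0.75
width_2 = 2.25
depth_2 = 4
pos_x_3 = 0.25
pos_y_3 = 5.25
pos_z_3 = 2
depth_3 = 4
height_3 = 4.25
pos_x_4 = 8
pos_y_4 = 6
pos_z_4 = 10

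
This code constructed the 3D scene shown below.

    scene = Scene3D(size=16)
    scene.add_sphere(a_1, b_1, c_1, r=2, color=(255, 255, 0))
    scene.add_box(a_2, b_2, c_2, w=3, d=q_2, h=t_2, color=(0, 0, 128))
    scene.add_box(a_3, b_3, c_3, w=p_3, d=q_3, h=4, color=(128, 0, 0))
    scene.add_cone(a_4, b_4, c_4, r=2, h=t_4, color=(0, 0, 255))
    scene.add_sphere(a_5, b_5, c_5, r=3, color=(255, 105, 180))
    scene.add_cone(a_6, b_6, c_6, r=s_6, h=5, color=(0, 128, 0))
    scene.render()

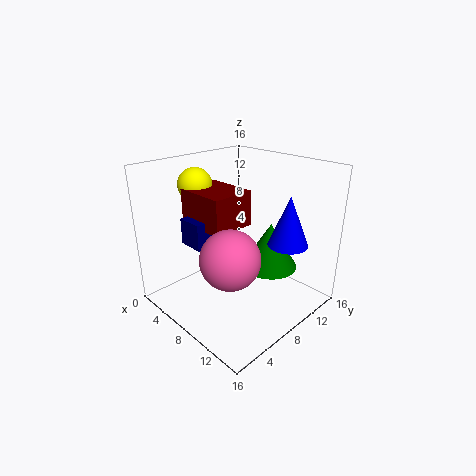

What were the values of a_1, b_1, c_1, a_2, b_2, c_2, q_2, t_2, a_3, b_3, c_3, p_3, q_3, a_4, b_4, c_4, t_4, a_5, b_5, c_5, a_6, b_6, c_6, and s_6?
a_1 = 2; b_1 = 7; c_1 = 13; a_2 = 3; b_2 = 4; c_2 = 7; q_2 = 4; t_2 = 3; a_3 = 2; b_3 = 5; c_3 = 9; p_3 = 6; q_3 = 5; a_4 = 14; b_4 = 9; c_4 = 9; t_4 = 5; a_5 = 11; b_5 = 4; c_5 = 8; a_6 = 11; b_6 = 10; c_6 = 5; s_6 = 3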